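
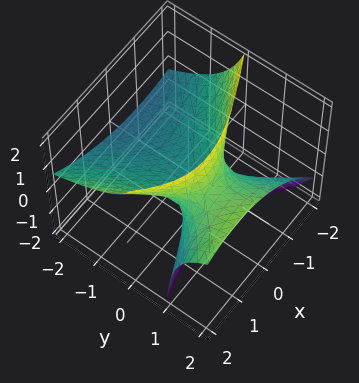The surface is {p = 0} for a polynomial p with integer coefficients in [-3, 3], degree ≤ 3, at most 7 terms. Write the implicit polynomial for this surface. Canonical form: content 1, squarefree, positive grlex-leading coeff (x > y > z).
x^2 - x*y - y^2 + 3*y*z - 2*z

deg p = 2. No degree-1 surface has this shape.
From the axis intercepts and sections: it meets the z-axis at z = 0 (among the integer gridlines); it crosses the y-axis at the gridline y = 0; one x-axis crossing is at x = 0.
Together with the visible shape, these determine p as stated.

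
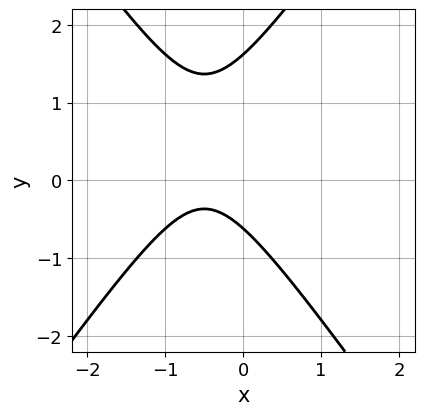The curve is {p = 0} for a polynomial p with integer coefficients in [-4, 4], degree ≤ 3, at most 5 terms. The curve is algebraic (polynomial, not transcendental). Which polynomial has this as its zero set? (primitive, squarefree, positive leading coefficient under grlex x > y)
1. Degree: no degree-1 curve has this shape, so deg p = 2.
2. Reading off the gridlines: it misses every integer gridline on the x-axis.
3. Fitting integer coefficients to these (and the overall shape) gives p.

2*x^2 - y^2 + 2*x + y + 1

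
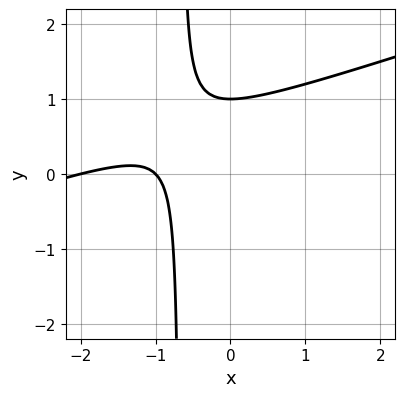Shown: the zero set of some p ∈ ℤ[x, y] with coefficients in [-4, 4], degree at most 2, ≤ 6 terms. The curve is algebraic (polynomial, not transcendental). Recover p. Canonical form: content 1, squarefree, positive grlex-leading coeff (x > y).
First, deg p = 2.
Then, from the visible intercepts: among the integer gridlines, it crosses the x-axis at x ∈ {-2, -1}; it crosses the y-axis at the gridline y = 1.
Finally, the integer polynomial consistent with all of this is the stated p.

x^2 - 3*x*y + 3*x - 2*y + 2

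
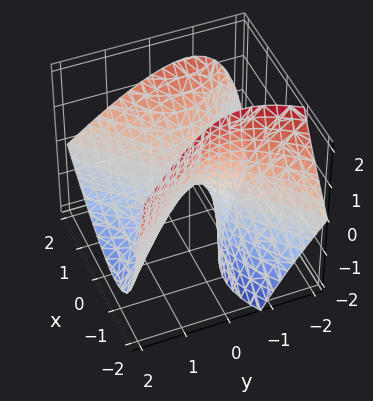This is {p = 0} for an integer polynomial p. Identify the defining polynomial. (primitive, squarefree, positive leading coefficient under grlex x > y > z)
1. Degree: the shape is more complex than any degree-1 surface, so deg p = 2.
2. From the axis intercepts and sections: it meets the z-axis at z = 0 (among the integer gridlines); it crosses the x-axis at the gridline x = 0.
3. Solving for integer coefficients yields p as stated.

x^2 - x*z - y^2 - y*z - z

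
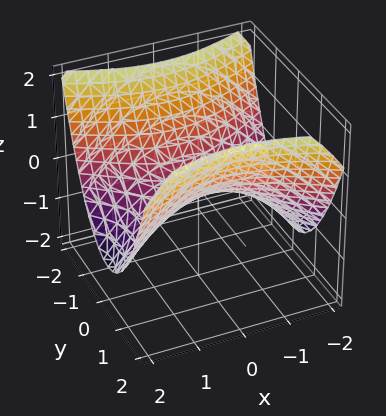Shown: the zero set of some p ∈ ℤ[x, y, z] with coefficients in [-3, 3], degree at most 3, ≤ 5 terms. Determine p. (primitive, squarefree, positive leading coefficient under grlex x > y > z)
(a) deg p = 2.
(b) Symmetries: mirror symmetry y ↦ −y ⇒ only even powers of y; it's symmetric under x → −x, forcing even powers of x.
(c) From the axis intercepts and sections: one z-axis crossing is at z = 0; it crosses the y-axis at the gridline y = 0.
(d) Putting this together gives p.

x^2 - 2*y^2 + 3*z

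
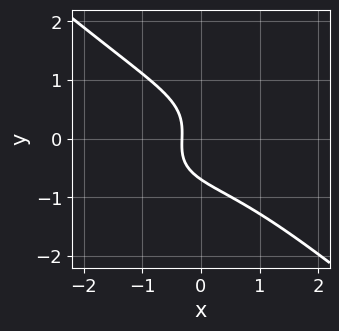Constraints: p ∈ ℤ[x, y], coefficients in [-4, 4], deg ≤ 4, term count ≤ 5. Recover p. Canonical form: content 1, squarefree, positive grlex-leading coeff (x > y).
x^3 - x^2*y + 3*y^3 + 3*x + 1

1. Degree: the shape is more complex than any degree-2 curve, so deg p = 3.
2. Putting this together gives p.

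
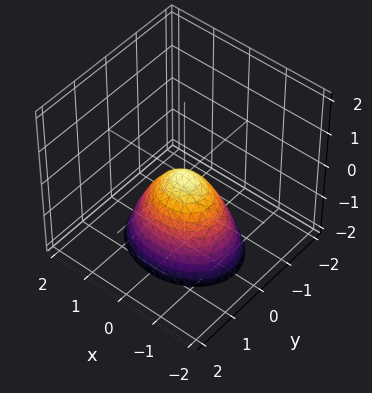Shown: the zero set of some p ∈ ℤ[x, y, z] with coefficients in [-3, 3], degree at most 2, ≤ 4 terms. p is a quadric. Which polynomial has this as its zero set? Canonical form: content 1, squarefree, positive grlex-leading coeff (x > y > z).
2*x^2 + 3*y^2 + 2*z

First, degree: a single bowl opening along one axis; a quadric, so deg p = 2.
Then, symmetries: it's symmetric under x → −x, forcing even powers of x; it's symmetric under y → −y, forcing even powers of y.
Next, reading off the gridlines: one z-axis crossing is at z = 0; one x-axis crossing is at x = 0; it crosses the y-axis at the gridline y = 0.
Finally, putting this together gives p.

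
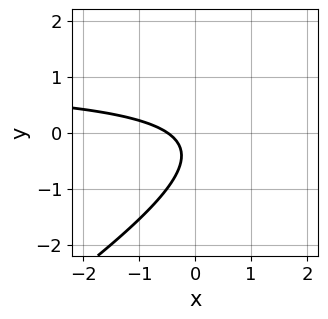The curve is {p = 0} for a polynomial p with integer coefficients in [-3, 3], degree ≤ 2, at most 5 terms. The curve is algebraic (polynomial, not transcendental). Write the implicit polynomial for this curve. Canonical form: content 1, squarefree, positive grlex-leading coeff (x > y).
First, the degree is 2 — no degree-1 curve has this shape.
Next, from the axis intercepts and sections: the curve avoids every integer y-axis point in the box.
Finally, assembling these constraints gives the stated polynomial.

2*x*y - 3*y^2 - 2*x - 2*y - 1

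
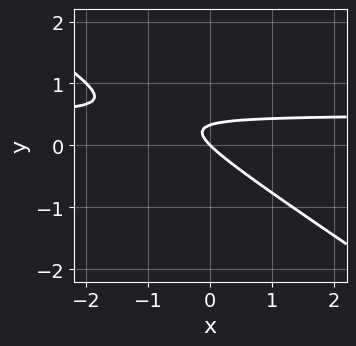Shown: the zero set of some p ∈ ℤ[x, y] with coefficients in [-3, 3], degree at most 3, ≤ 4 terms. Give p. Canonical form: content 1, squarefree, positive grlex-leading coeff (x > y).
(a) Degree: a generic line meets the curve in up to 2 points, so deg p = 2.
(b) From the visible intercepts: it crosses the y-axis at the gridline y = 0; it crosses the x-axis at the gridline x = 0.
(c) The integer polynomial consistent with all of this is the stated p.

2*x*y + 3*y^2 - x - y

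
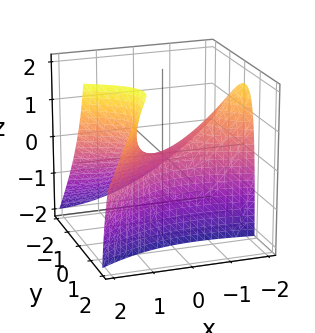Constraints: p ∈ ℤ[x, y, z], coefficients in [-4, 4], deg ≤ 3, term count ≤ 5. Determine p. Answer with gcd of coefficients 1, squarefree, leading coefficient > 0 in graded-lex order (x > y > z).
First, deg p = 2. A generic line meets the surface in up to 2 points.
Next, against the integer gridlines: one y-axis crossing is at y = 0; it meets the x-axis at x = 0 (among the integer gridlines); it meets the z-axis at z = 0 (among the integer gridlines).
Finally, fitting integer coefficients to these (and the overall shape) gives p.

x^2 + 2*x*y - 3*y^2 + 3*y*z - 3*z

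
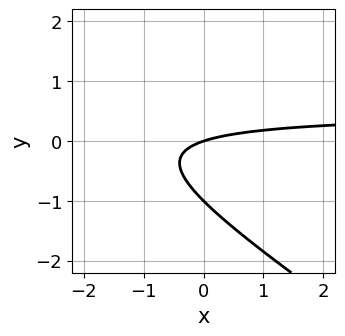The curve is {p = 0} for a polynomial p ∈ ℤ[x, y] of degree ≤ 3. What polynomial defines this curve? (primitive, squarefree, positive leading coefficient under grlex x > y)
(a) The degree is 2 — a generic line meets the curve in up to 2 points.
(b) Reading off the gridlines: among the integer gridlines, it crosses the y-axis at y ∈ {-1, 0}; it crosses the x-axis at the gridline x = 0.
(c) Together with the visible shape, these determine p as stated.

2*x*y + 3*y^2 - x + 3*y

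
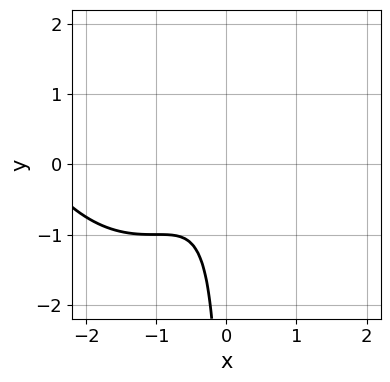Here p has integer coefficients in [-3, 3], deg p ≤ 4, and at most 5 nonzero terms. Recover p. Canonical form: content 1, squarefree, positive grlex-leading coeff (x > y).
x^3 + 3*x^2 - 2*x*y + x + 1

The degree is 3 — no degree-2 curve has this shape.
Checking where it meets the axes: the curve avoids every integer x-axis point in the box; no y-intercept at any integer in the box.
Fitting integer coefficients to these (and the overall shape) gives p.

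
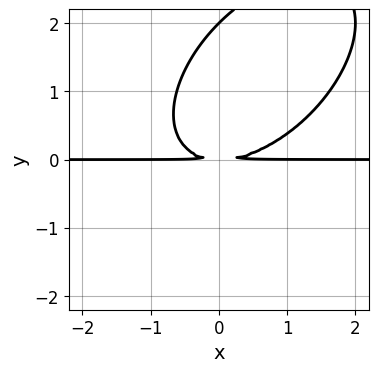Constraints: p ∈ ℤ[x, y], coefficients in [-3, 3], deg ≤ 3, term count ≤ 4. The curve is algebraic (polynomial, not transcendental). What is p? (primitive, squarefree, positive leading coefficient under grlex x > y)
deg p = 3. A generic line meets the curve in up to 3 points.
Against the integer gridlines: every point of the x-axis in the box is on the curve; it crosses the y-axis at the gridline y = 2.
Together with the visible shape, these determine p as stated.

x^2*y - x*y^2 + y^3 - 2*y^2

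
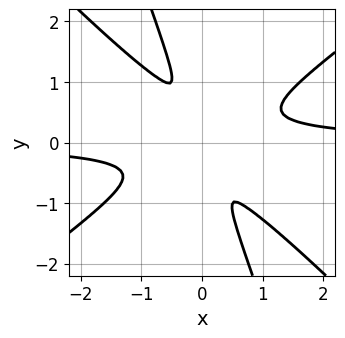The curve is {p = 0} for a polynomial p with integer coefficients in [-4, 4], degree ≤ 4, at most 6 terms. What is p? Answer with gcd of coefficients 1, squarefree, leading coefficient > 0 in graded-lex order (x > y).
(a) The degree is 4 — the shape is more complex than any degree-3 curve.
(b) Solving for integer coefficients yields p as stated.

2*x^3*y - 3*x*y^3 - y^4 - x^2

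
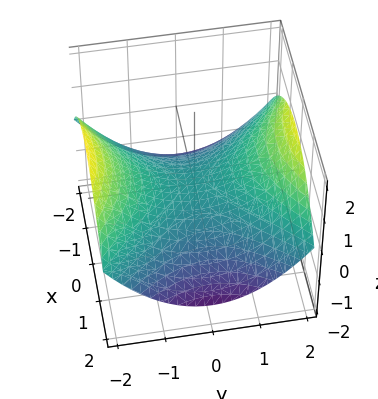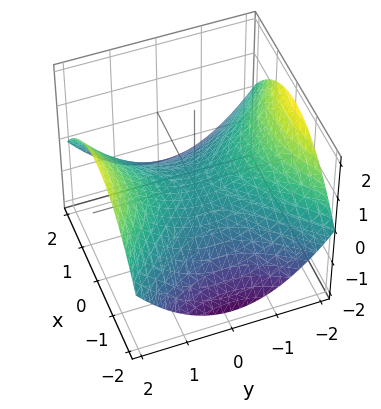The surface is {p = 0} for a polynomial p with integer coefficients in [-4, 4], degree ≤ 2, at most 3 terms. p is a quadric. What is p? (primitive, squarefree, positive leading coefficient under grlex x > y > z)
x^2 - y^2 + 3*z

First, the degree is 2 — a saddle surface; a quadric.
Then, symmetries: the x ↦ −x reflection is a symmetry, so x appears only in even powers; it's symmetric under y → −y, forcing even powers of y.
Then, from the axis intercepts and sections: it crosses the x-axis at the gridline x = 0; one z-axis crossing is at z = 0.
Finally, fitting integer coefficients to these (and the overall shape) gives p.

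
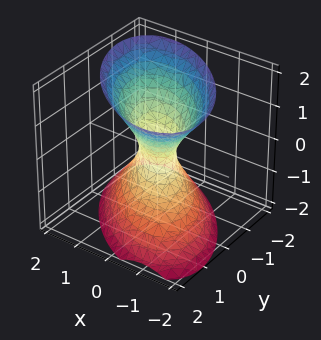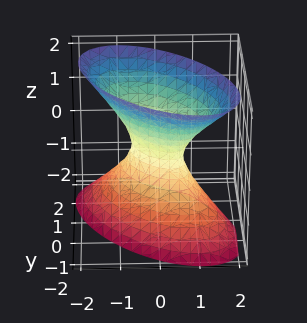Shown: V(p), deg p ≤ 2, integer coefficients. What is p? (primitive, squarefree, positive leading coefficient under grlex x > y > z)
1. deg p = 2. No degree-1 surface has this shape.
2. From the visible intercepts: the surface avoids every integer z-axis point in the box.
3. Matching integer coefficients to the picture gives p.

3*x^2 + 3*x*y + 3*y^2 - 2*z^2 - 1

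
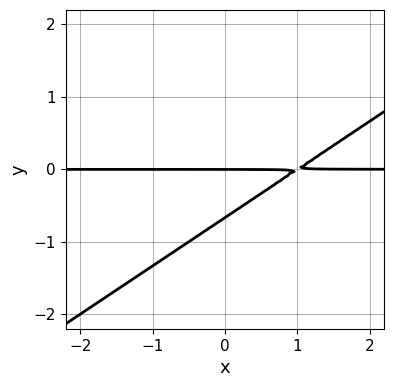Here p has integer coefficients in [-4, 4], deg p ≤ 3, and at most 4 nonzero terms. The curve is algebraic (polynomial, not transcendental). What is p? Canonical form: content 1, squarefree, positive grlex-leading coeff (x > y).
1. The degree is 2 — no degree-1 curve has this shape.
2. Checking where it meets the axes: one y-axis crossing is at y = 0; every point of the x-axis in the box is on the curve.
3. Solving for integer coefficients yields p as stated.

2*x*y - 3*y^2 - 2*y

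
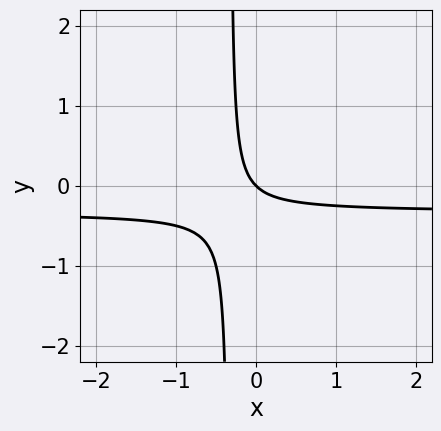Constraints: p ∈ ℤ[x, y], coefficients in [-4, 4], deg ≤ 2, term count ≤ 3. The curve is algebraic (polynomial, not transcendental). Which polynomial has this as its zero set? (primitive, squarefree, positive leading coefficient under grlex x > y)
3*x*y + x + y

First, degree: no degree-1 curve has this shape, so deg p = 2.
Next, from the axis intercepts and sections: one y-axis crossing is at y = 0; it crosses the x-axis at the gridline x = 0.
Finally, putting this together gives p.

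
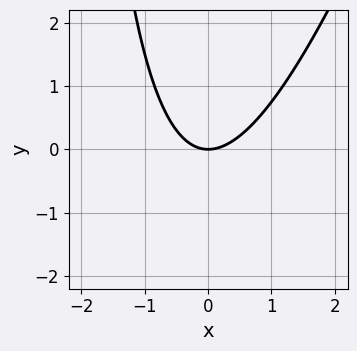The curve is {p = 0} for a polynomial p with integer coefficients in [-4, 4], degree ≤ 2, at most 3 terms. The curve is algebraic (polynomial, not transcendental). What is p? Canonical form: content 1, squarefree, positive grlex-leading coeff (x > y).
3*x^2 - x*y - 3*y

1. deg p = 2. A generic line meets the curve in up to 2 points.
2. From the axis intercepts and sections: it crosses the y-axis at the gridline y = 0; it meets the x-axis at x = 0 (among the integer gridlines).
3. Matching integer coefficients to the picture gives p.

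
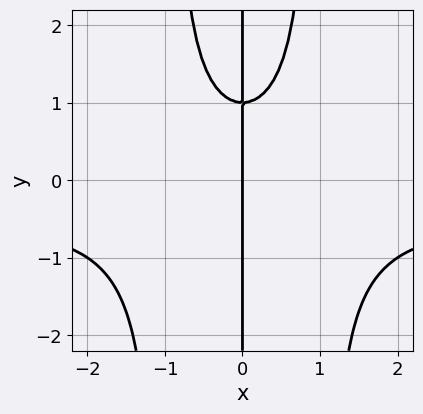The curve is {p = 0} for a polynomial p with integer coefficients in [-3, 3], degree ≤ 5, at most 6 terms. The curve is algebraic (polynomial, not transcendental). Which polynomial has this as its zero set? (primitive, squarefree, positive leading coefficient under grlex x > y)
First, deg p = 4. No degree-3 curve has this shape.
Then, from the axis intercepts and sections: the visible y-axis segment lies entirely on the curve; it crosses the x-axis at the gridline x = 0.
Finally, these observations pin down the coefficients.

2*x^3*y + x^3 - 2*x*y + 2*x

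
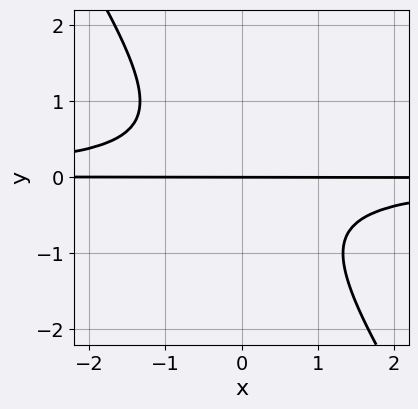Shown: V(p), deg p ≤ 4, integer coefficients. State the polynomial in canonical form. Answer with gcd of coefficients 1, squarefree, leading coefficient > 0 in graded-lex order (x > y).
3*x*y^2 + 2*y^3 + 2*y

1. The degree is 3 — a generic line meets the curve in up to 3 points.
2. Checking where it meets the axes: the visible x-axis segment lies entirely on the curve; one y-axis crossing is at y = 0.
3. Assembling these constraints gives the stated polynomial.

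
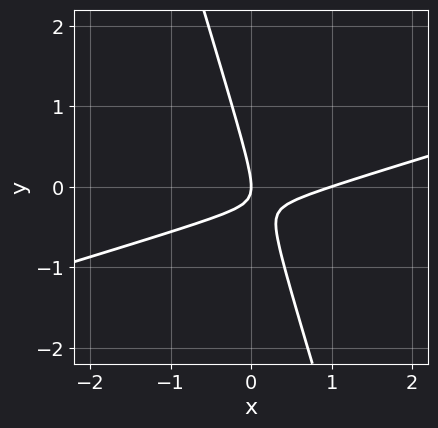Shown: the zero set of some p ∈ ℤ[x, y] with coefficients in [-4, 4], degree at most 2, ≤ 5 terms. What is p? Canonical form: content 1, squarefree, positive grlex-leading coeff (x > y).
x^2 - 3*x*y - y^2 - x

First, the degree is 2 — no degree-1 curve has this shape.
Next, observable constraints: one y-axis crossing is at y = 0; among the integer gridlines, it crosses the x-axis at x ∈ {0, 1}.
Finally, assembling these constraints gives the stated polynomial.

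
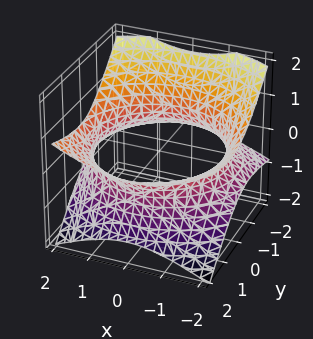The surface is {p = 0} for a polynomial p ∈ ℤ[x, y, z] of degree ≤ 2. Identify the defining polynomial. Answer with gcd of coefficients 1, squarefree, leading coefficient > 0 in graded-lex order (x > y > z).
(a) deg p = 2. The shape is more complex than any degree-1 surface.
(b) Reading off the gridlines: it misses every integer gridline on the z-axis.
(c) Solving for integer coefficients yields p as stated.

x^2 + y^2 - 2*y*z - 3*z^2 - 3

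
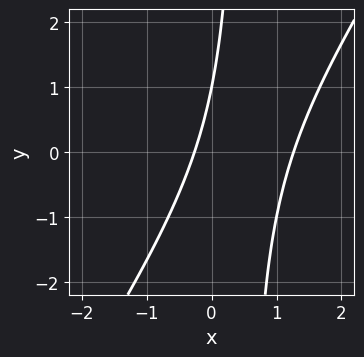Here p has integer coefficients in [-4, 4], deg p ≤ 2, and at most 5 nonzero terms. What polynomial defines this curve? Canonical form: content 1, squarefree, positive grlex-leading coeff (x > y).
The degree is 2 — no degree-1 curve has this shape.
Checking where it meets the axes: it crosses the y-axis at the gridline y = 1.
Fitting integer coefficients to these (and the overall shape) gives p.

3*x^2 - 2*x*y - 3*x + y - 1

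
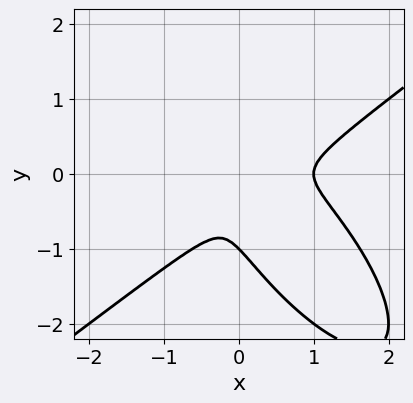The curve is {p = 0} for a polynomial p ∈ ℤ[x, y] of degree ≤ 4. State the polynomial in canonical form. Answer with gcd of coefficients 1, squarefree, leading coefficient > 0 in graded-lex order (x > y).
1. Degree: a generic line meets the curve in up to 3 points, so deg p = 3.
2. Observable constraints: one x-axis crossing is at x = 1; it crosses the y-axis at the gridline y = -1.
3. Together with the visible shape, these determine p as stated.

x^3 - x*y^2 - y^3 - x^2 - y^2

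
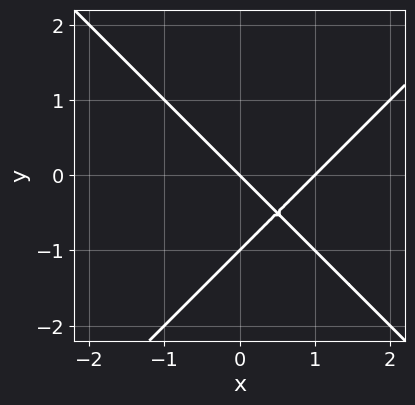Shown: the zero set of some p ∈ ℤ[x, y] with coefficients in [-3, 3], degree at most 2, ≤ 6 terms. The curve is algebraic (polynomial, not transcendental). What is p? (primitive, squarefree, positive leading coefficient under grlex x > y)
x^2 - y^2 - x - y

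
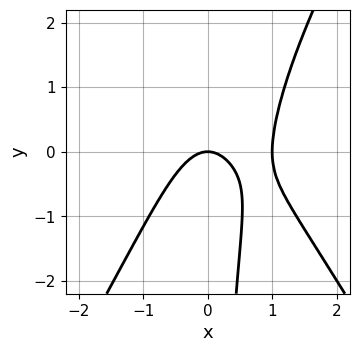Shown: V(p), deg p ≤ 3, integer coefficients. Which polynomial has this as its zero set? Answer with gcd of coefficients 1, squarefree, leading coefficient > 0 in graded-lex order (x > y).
(a) deg p = 3.
(b) Reading off the gridlines: the x-axis gridline crossings are at x ∈ {0, 1}; one y-axis crossing is at y = 0.
(c) Matching integer coefficients to the picture gives p.

3*x^3 - x*y^2 - 3*x^2 + 2*x*y - 2*y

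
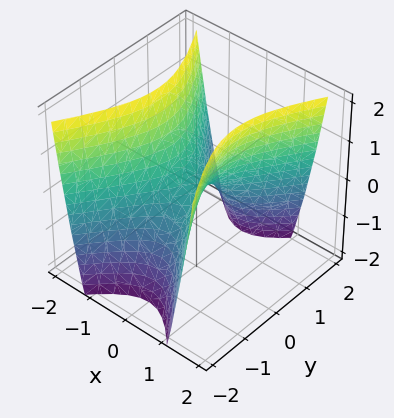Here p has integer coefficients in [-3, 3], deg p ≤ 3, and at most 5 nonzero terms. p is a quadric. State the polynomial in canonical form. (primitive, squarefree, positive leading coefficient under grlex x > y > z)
2*x^2 - y^2 - z

First, degree: a saddle surface; a quadric, so deg p = 2.
Then, symmetries: it's symmetric under y → −y, forcing even powers of y; it's symmetric under x → −x, forcing even powers of x.
Next, observable constraints: it meets the y-axis at y = 0 (among the integer gridlines); it meets the z-axis at z = 0 (among the integer gridlines).
Finally, the integer polynomial consistent with all of this is the stated p.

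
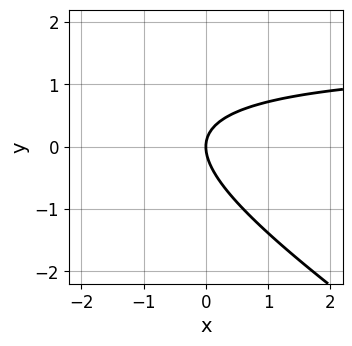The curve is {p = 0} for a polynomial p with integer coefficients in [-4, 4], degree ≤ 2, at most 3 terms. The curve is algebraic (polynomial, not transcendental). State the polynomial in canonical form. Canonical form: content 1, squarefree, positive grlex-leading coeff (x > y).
Degree: the shape is more complex than any degree-1 curve, so deg p = 2.
Against the integer gridlines: one x-axis crossing is at x = 0; one y-axis crossing is at y = 0.
Putting this together gives p.

2*x*y + 3*y^2 - 3*x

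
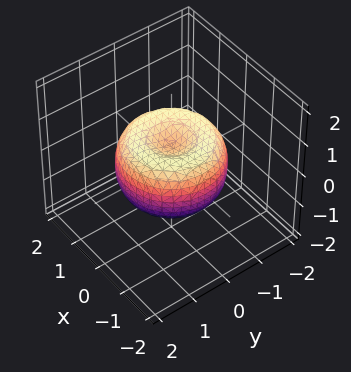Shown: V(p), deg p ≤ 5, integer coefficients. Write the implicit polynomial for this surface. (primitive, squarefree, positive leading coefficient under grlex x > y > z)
The degree is 4 — no degree-3 surface has this shape.
Symmetry: the z-axis is an axis of rotation, so x and y enter only as x² + y².
From the axis intercepts and sections: a circular section at z = 0 has radius between 1 and 2.
Solving for integer coefficients yields p as stated.

2*x^4 + 4*x^2*y^2 + 2*y^4 - 3*x^2 - 3*y^2 + 3*z^2 - 1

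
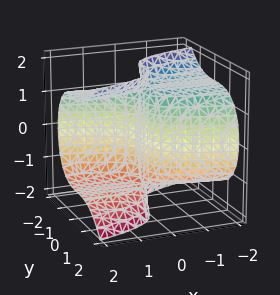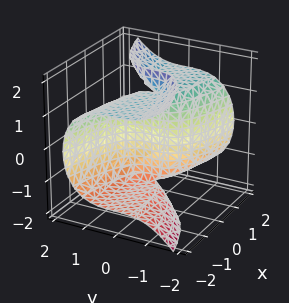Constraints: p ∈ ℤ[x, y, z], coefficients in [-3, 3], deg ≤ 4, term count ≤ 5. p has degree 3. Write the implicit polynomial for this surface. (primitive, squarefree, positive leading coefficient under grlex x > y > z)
x*z^2 - y^3 - 2*x

1. deg p = 3. No degree-2 surface has this shape.
2. From the axis intercepts and sections: one x-axis crossing is at x = 0; every point of the z-axis in the box is on the surface.
3. These observations pin down the coefficients.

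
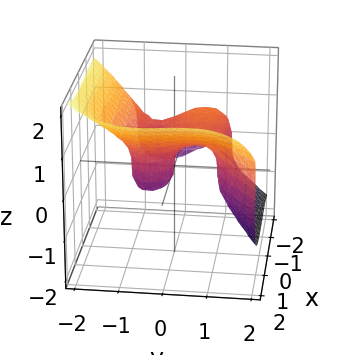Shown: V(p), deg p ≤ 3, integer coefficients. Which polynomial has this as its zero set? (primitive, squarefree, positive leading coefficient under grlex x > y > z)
x^3 - 2*y^3 - 3*z^3 + 2*x^2 + 2*y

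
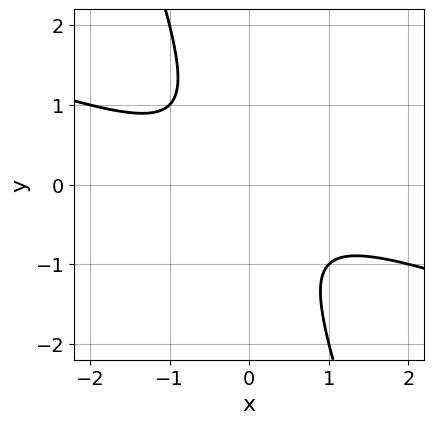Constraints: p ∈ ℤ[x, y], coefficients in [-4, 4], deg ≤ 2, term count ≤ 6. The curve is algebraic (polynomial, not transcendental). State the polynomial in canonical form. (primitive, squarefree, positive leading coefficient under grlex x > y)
x^2 + 3*x*y + y^2 + 1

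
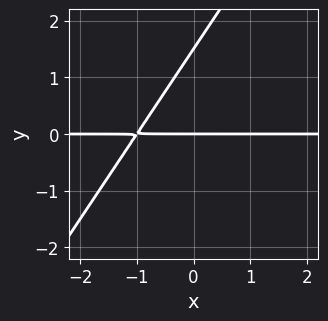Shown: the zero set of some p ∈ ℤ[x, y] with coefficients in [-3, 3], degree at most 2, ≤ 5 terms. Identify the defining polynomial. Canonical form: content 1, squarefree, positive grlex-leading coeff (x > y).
3*x*y - 2*y^2 + 3*y

First, the degree is 2 — a generic line meets the curve in up to 2 points.
Then, observable constraints: one y-axis crossing is at y = 0; every point of the x-axis in the box is on the curve.
Finally, matching integer coefficients to the picture gives p.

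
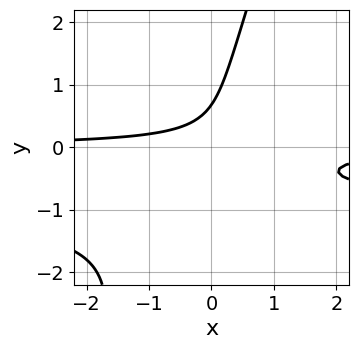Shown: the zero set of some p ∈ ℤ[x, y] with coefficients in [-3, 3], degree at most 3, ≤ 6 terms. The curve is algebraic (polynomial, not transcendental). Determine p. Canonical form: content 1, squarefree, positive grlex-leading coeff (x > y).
3*x*y^2 - y^3 + 3*x*y - y + 1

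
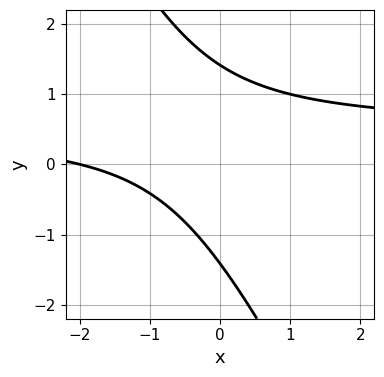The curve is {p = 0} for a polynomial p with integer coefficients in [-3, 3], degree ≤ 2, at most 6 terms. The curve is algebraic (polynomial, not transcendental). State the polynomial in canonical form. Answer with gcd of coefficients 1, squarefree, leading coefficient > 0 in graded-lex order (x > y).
2*x*y + y^2 - x - 2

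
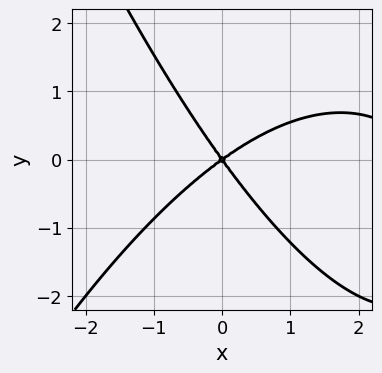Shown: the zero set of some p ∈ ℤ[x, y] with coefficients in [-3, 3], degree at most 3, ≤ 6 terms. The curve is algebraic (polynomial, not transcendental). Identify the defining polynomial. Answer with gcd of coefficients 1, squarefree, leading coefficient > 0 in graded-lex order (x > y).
Degree: the shape is more complex than any degree-2 curve, so deg p = 3.
From the visible intercepts: one x-axis crossing is at x = 0; one y-axis crossing is at y = 0.
Matching integer coefficients to the picture gives p.

x^3 - 3*x^2 + 2*x*y + 3*y^2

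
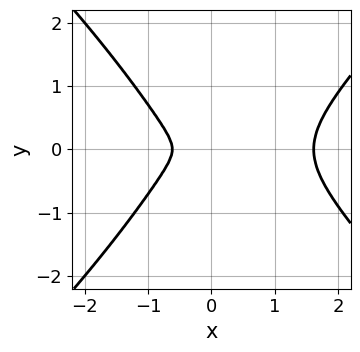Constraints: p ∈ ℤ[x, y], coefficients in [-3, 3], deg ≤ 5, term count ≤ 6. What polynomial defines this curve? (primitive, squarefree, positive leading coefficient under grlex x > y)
x^4 - x^2*y^2 - x^3 - x^2 - y^2

First, degree: a generic line meets the curve in up to 4 points, so deg p = 4.
Next, symmetries: mirror symmetry y ↦ −y ⇒ only even powers of y.
Finally, the integer polynomial consistent with all of this is the stated p.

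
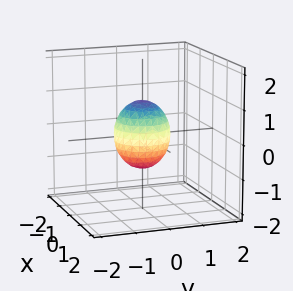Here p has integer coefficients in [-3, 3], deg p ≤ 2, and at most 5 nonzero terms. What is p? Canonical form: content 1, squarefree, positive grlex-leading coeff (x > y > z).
First, degree: bounded and convex; a quadric, so deg p = 2.
Then, symmetries: the z ↦ −z reflection is a symmetry, so z appears only in even powers; the surface is invariant under rotation about z: p = q(x² + y², z).
Next, from the axis intercepts and sections: the z-axis gridline crossings are at z ∈ {-1, 1}; a circular section at z = 0 has radius between 0 and 1.
Finally, together with the visible shape, these determine p as stated.

3*x^2 + 3*y^2 + 2*z^2 - 2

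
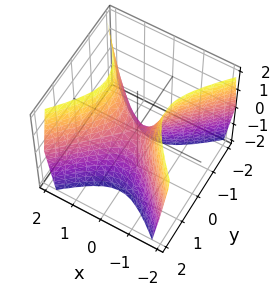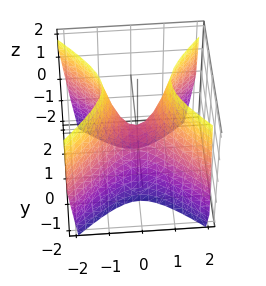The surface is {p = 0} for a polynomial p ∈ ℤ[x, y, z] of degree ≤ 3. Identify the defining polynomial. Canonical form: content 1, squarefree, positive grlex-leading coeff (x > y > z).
First, the degree is 2 — a saddle surface; a quadric.
Then, symmetries: it's symmetric under x → −x, forcing even powers of x; it's symmetric under y → −y, forcing even powers of y.
Then, reading off the gridlines: it meets the y-axis at y = 0 (among the integer gridlines); it crosses the z-axis at the gridline z = 0; one x-axis crossing is at x = 0.
Finally, together with the visible shape, these determine p as stated.

2*x^2 - 2*y^2 - z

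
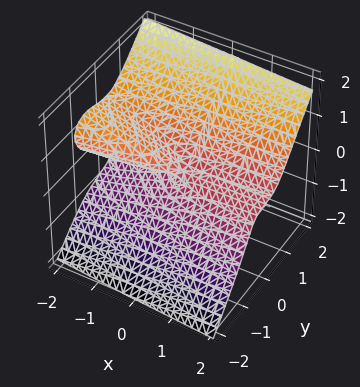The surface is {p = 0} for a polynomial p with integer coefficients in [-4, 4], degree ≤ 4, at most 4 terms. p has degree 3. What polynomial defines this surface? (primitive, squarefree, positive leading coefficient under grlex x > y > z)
2*y^3 - 2*z^3 - x*z - y*z

1. Degree: the shape is more complex than any degree-2 surface, so deg p = 3.
2. From the visible intercepts: every point of the x-axis in the box is on the surface; it crosses the y-axis at the gridline y = 0.
3. Matching integer coefficients to the picture gives p.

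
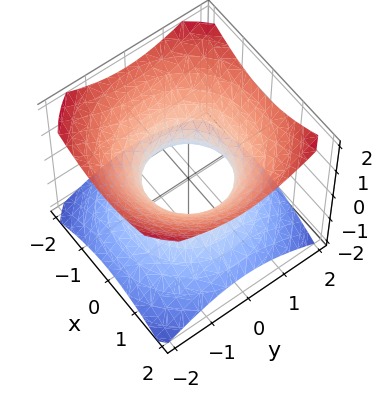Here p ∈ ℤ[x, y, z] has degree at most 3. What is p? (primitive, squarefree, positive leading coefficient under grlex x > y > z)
2*x^2 + 2*y^2 - 3*z^2 - 2

(a) deg p = 2.
(b) Symmetries: mirror symmetry z ↦ −z ⇒ only even powers of z; the surface is invariant under rotation about z: p = q(x² + y², z).
(c) Checking where it meets the axes: among the integer gridlines, it crosses the y-axis at y ∈ {-1, 1}; no z-intercept at any integer in the box; a circular section at z = -1 has radius between 1 and 2; among the integer gridlines, it crosses the x-axis at x ∈ {-1, 1}.
(d) Matching integer coefficients to the picture gives p.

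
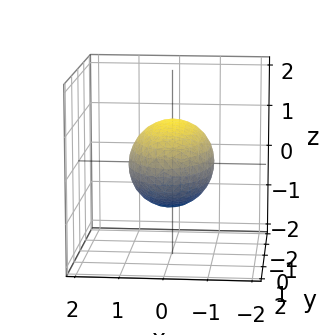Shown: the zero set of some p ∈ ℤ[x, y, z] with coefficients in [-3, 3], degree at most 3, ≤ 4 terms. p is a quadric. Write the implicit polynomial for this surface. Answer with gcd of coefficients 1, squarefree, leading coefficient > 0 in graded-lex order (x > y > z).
3*x^2 + y^2 + 3*z^2 - 3

Degree: a closed, bounded, convex surface; a quadric, so deg p = 2.
Symmetries: mirror symmetry y ↦ −y ⇒ only even powers of y; mirror symmetry x ↦ −x ⇒ only even powers of x; it's symmetric under z → −z, forcing even powers of z.
Checking where it meets the axes: the z-axis gridline crossings are at z ∈ {-1, 1}; the x-axis gridline crossings are at x ∈ {-1, 1}.
Together with the visible shape, these determine p as stated.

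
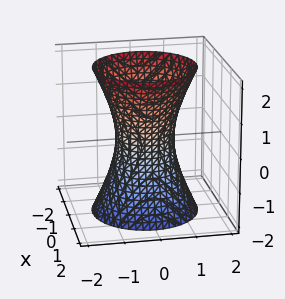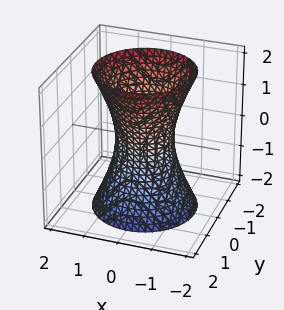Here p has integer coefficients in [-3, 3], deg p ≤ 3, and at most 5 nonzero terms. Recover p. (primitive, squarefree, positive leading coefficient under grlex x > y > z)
3*x^2 + 3*y^2 - z^2 - 2

(a) Degree: one connected sheet with a waist; a quadric, so deg p = 2.
(b) Symmetries: rotational symmetry about the z-axis ⇒ p depends on x, y only through x² + y²; it's symmetric under z → −z, forcing even powers of z.
(c) Against the integer gridlines: no z-intercept at any integer in the box; a circular section at z = 0 has radius between 0 and 1.
(d) The integer polynomial consistent with all of this is the stated p.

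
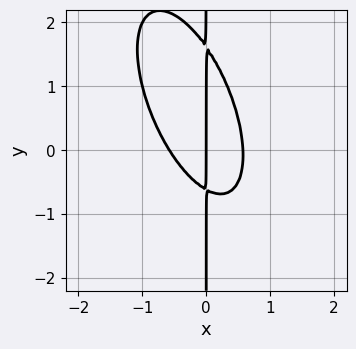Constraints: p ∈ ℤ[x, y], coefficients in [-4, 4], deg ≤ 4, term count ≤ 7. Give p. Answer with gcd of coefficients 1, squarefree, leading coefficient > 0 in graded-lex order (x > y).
(a) deg p = 3. A generic line meets the curve in up to 3 points.
(b) Checking where it meets the axes: the visible y-axis segment lies entirely on the curve; it crosses the x-axis at the gridline x = 0.
(c) Fitting integer coefficients to these (and the overall shape) gives p.

3*x^3 + 2*x^2*y + x*y^2 - x*y - x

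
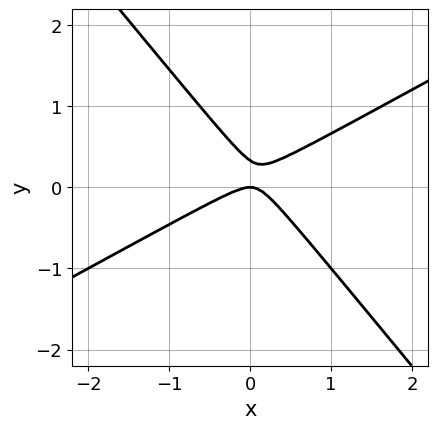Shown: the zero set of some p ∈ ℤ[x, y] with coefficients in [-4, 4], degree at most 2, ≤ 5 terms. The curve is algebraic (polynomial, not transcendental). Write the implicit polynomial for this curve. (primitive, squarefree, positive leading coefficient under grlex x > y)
2*x^2 - 2*x*y - 3*y^2 + y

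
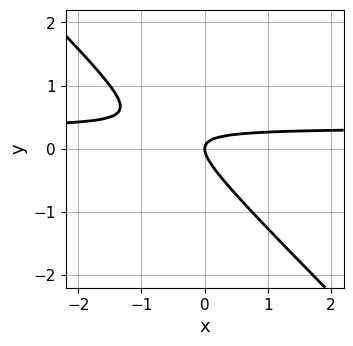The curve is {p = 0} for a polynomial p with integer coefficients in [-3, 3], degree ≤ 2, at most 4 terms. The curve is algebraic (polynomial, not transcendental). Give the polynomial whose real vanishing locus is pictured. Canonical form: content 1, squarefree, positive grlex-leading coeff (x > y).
3*x*y + 3*y^2 - x

(a) The degree is 2 — a generic line meets the curve in up to 2 points.
(b) From the visible intercepts: it meets the y-axis at y = 0 (among the integer gridlines); one x-axis crossing is at x = 0.
(c) The integer polynomial consistent with all of this is the stated p.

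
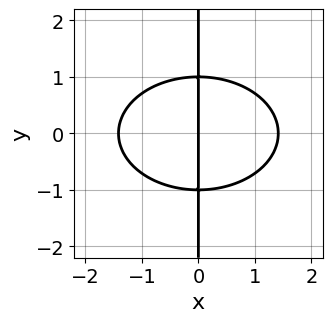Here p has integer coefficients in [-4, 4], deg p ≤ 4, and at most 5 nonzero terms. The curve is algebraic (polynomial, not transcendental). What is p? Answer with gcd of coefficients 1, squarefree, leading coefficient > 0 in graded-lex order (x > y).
1. The degree is 3 — a generic line meets the curve in up to 3 points.
2. Symmetries: the y ↦ −y reflection is a symmetry, so y appears only in even powers.
3. Against the integer gridlines: every point of the y-axis in the box is on the curve; one x-axis crossing is at x = 0.
4. Together with the visible shape, these determine p as stated.

x^3 + 2*x*y^2 - 2*x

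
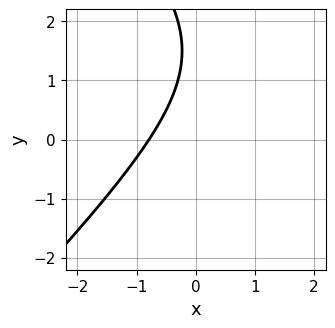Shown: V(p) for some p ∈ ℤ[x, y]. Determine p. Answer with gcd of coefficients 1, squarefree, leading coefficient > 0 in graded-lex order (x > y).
x^2 - y^2 - 3*x + 3*y - 3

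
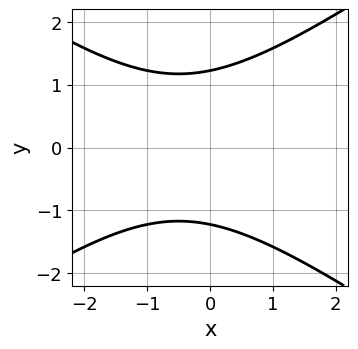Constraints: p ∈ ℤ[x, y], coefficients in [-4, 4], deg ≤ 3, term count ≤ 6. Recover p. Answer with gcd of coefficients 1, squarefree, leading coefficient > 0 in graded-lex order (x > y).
deg p = 2. No degree-1 curve has this shape.
Symmetries: mirror symmetry y ↦ −y ⇒ only even powers of y.
Against the integer gridlines: it misses every integer gridline on the x-axis.
The integer polynomial consistent with all of this is the stated p.

x^2 - 2*y^2 + x + 3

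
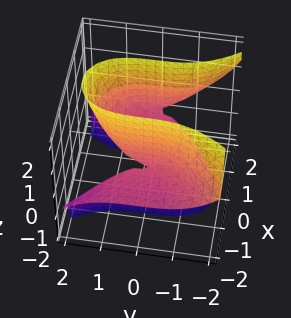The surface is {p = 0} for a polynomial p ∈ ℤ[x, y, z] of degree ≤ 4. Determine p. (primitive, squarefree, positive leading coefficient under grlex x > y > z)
1. Degree: the shape is more complex than any degree-2 surface, so deg p = 3.
2. From the axis intercepts and sections: one y-axis crossing is at y = 0; one z-axis crossing is at z = 0.
3. Together with the visible shape, these determine p as stated. Check: (2, 0, 0) on the x-axis lies on the surface, and p(2, 0, 0) = 0. ✓

3*x^2*z + y^3 - x*z - 3*z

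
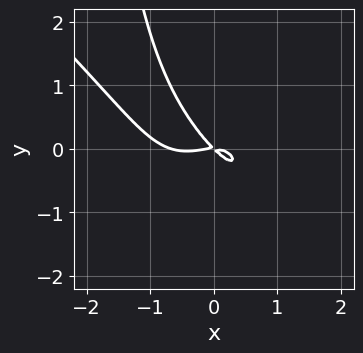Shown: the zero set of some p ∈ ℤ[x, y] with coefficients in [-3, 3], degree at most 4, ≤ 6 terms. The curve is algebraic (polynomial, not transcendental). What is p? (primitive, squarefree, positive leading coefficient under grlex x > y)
(a) deg p = 4.
(b) From the axis intercepts and sections: it crosses the y-axis at the gridline y = 0; one x-axis crossing is at x = 0.
(c) The integer polynomial consistent with all of this is the stated p.

3*x^4 + 3*x^3*y + 2*x^3 + 3*x*y + 3*y^2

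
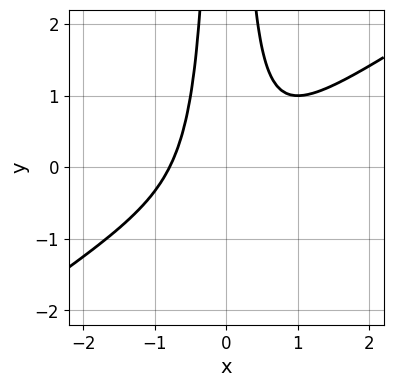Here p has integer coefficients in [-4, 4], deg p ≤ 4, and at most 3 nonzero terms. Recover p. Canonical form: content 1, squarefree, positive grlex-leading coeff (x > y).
2*x^3 - 3*x^2*y + 1

Degree: the shape is more complex than any degree-2 curve, so deg p = 3.
From the axis intercepts and sections: no y-intercept at any integer in the box.
Matching integer coefficients to the picture gives p.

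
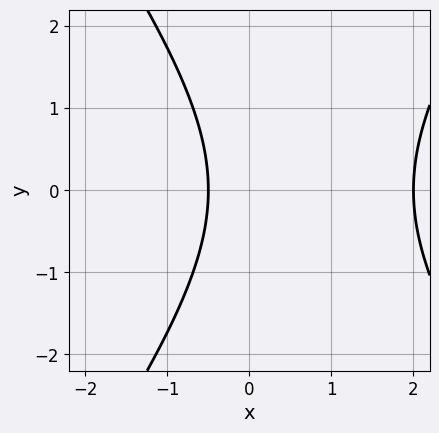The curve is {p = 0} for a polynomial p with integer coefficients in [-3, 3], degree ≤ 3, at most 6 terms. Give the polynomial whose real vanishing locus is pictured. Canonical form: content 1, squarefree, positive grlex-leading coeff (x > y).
The degree is 2 — a generic line meets the curve in up to 2 points.
Symmetries: the y ↦ −y reflection is a symmetry, so y appears only in even powers.
From the visible intercepts: one x-axis crossing is at x = 2; no y-intercept at any integer in the box.
These observations pin down the coefficients.

2*x^2 - y^2 - 3*x - 2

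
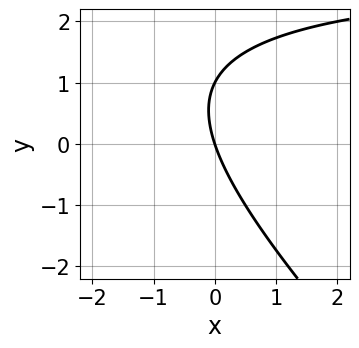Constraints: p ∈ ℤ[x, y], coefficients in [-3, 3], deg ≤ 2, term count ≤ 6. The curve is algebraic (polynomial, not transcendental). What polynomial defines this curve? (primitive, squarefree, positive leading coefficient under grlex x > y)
x*y + y^2 - 3*x - y

(a) deg p = 2. The shape is more complex than any degree-1 curve.
(b) From the visible intercepts: it crosses the x-axis at the gridline x = 0; the y-axis gridline crossings are at y ∈ {0, 1}.
(c) These observations pin down the coefficients.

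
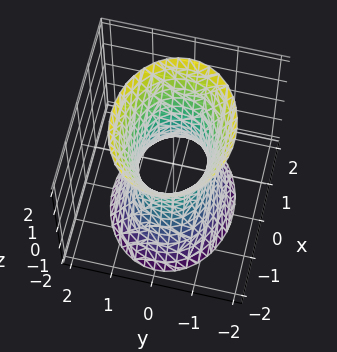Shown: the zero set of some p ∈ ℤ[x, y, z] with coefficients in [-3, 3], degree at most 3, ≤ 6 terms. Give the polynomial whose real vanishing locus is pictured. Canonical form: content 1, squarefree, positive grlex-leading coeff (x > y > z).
The degree is 2 — one connected sheet with a waist; a quadric.
Symmetries: the z ↦ −z reflection is a symmetry, so z appears only in even powers; the y ↦ −y reflection is a symmetry, so y appears only in even powers; it's symmetric under x → −x, forcing even powers of x.
From the visible intercepts: it misses every integer gridline on the z-axis; the x-axis gridline crossings are at x ∈ {-1, 1}.
Fitting integer coefficients to these (and the overall shape) gives p.

2*x^2 + 3*y^2 - z^2 - 2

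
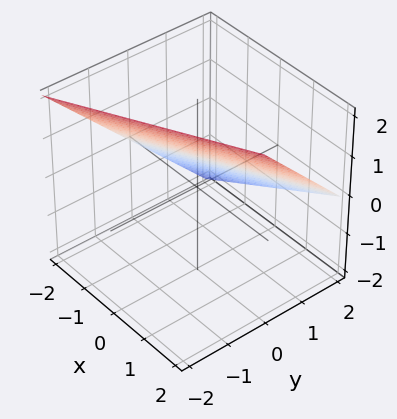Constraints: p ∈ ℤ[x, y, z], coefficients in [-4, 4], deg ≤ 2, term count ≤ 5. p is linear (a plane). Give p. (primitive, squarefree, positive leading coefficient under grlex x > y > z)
Degree: every cross-section is a straight line — this is a plane, so deg p = 1.
From the visible intercepts: it meets the z-axis at z = 1 (among the integer gridlines); one x-axis crossing is at x = -2; it meets the y-axis at y = 1 (among the integer gridlines).
Fitting integer coefficients to these (and the overall shape) gives p.

x - 2*y - 2*z + 2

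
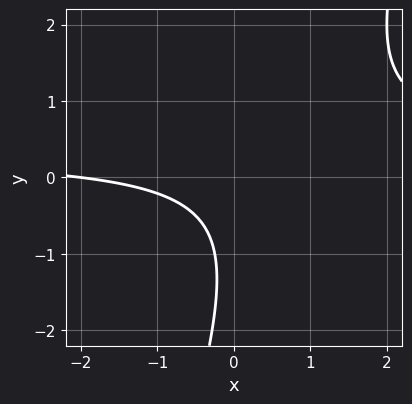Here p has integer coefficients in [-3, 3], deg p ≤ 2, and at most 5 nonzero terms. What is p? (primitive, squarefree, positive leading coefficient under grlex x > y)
The degree is 2 — the shape is more complex than any degree-1 curve.
Reading off the gridlines: it misses every integer gridline on the y-axis; it meets the x-axis at x = -2 (among the integer gridlines).
The integer polynomial consistent with all of this is the stated p.

3*x*y - y^2 - x - 2*y - 2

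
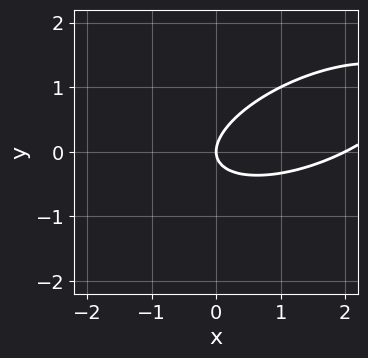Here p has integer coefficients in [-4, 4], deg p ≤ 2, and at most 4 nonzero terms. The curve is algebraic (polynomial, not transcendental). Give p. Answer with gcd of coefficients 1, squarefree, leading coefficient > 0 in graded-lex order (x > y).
x^2 - 2*x*y + 3*y^2 - 2*x

First, the degree is 2 — no degree-1 curve has this shape.
Then, against the integer gridlines: it crosses the y-axis at the gridline y = 0; the x-axis gridline crossings are at x ∈ {0, 2}.
Finally, matching integer coefficients to the picture gives p.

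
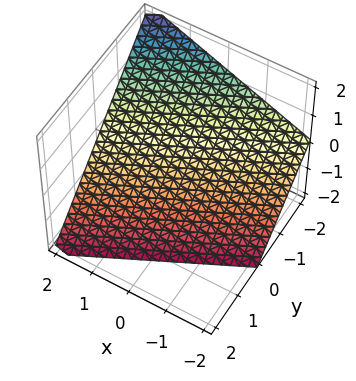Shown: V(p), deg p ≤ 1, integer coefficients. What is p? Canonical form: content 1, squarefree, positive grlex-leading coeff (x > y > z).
x - 2*y - 2*z - 2

1. deg p = 1. Every cross-section is a straight line — this is a plane.
2. From the visible intercepts: it crosses the z-axis at the gridline z = -1; one y-axis crossing is at y = -1; one x-axis crossing is at x = 2.
3. These observations pin down the coefficients.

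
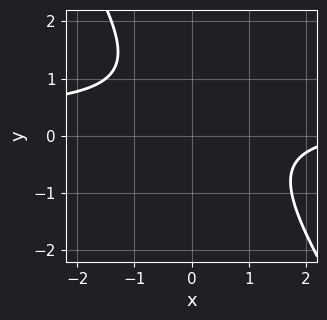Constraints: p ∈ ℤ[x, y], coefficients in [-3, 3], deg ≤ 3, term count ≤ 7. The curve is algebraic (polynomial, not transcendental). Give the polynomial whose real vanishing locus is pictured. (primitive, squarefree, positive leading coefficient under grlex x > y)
First, deg p = 2. No degree-1 curve has this shape.
Then, checking where it meets the axes: it misses every integer gridline on the x-axis; no y-intercept at any integer in the box.
Finally, putting this together gives p.

3*x*y + 2*y^2 - x - 2*y + 3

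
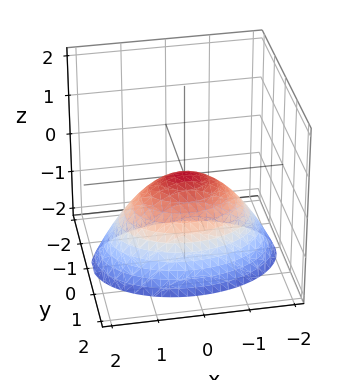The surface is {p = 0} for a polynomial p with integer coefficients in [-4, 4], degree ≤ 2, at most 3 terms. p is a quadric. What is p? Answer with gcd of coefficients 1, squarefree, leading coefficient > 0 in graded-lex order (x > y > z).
x^2 + 2*y^2 + 2*z

First, degree: a single bowl opening along one axis; a quadric, so deg p = 2.
Then, symmetries: it's symmetric under x → −x, forcing even powers of x; the y ↦ −y reflection is a symmetry, so y appears only in even powers.
Then, against the integer gridlines: it meets the x-axis at x = 0 (among the integer gridlines); one z-axis crossing is at z = 0; it meets the y-axis at y = 0 (among the integer gridlines).
Finally, together with the visible shape, these determine p as stated.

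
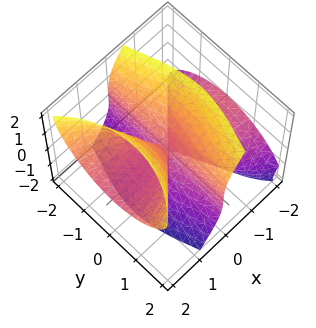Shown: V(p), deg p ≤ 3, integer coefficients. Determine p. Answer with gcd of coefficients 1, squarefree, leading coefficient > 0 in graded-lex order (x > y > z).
First, there are 2 components. They look like related sheets of one shape, so recover p as a whole.
Next, deg p = 3. No degree-2 surface has this shape.
Then, observable constraints: every point of the y-axis in the box is on the surface; the visible x-axis segment lies entirely on the surface.
Finally, matching integer coefficients to the picture gives p.

3*x^2*z - 2*x*y^2 - z^3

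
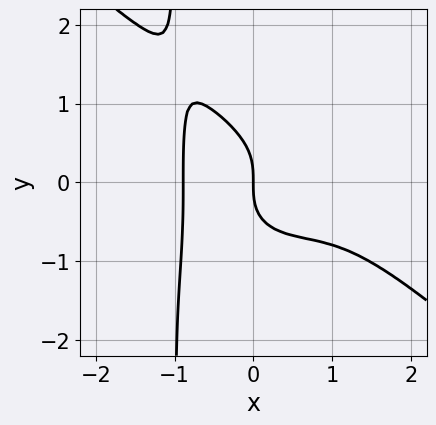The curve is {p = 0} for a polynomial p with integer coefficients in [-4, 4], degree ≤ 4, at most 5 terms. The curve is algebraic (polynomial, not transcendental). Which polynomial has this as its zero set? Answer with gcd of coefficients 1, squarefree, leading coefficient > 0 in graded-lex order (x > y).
1. deg p = 4.
2. From the axis intercepts and sections: one y-axis crossing is at y = 0; one x-axis crossing is at x = 0.
3. Fitting integer coefficients to these (and the overall shape) gives p.

2*x^4 + 3*x*y^3 - 2*x^3 + 3*y^3 + 3*x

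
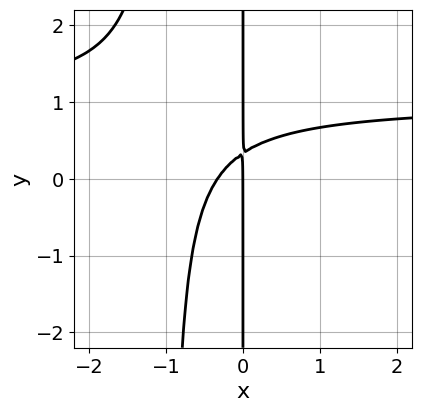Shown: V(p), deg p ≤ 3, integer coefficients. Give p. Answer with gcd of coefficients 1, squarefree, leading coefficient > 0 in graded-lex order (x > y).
3*x^2*y - 3*x^2 + 3*x*y - x

First, deg p = 3. A generic line meets the curve in up to 3 points.
Then, against the integer gridlines: one x-axis crossing is at x = 0; every point of the y-axis in the box is on the curve.
Finally, the integer polynomial consistent with all of this is the stated p.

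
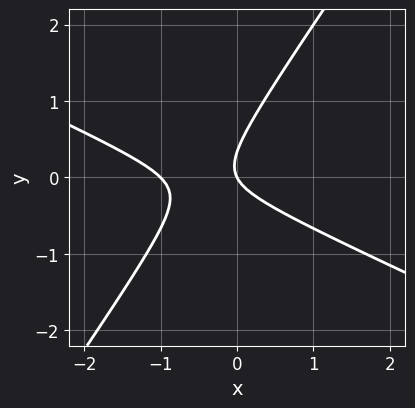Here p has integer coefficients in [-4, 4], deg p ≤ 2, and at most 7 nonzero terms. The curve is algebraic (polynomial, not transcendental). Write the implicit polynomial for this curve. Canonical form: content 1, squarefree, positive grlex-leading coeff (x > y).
1. deg p = 2.
2. Checking where it meets the axes: among the integer gridlines, it crosses the x-axis at x ∈ {-1, 0}; it crosses the y-axis at the gridline y = 0.
3. Solving for integer coefficients yields p as stated.

2*x^2 + 3*x*y - 3*y^2 + 2*x + y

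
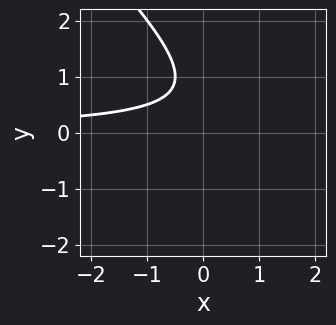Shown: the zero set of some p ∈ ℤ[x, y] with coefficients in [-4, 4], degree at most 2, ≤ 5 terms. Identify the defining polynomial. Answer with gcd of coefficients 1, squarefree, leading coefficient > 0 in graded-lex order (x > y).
2*x*y + 2*y^2 - 3*y + 2

(a) Degree: the shape is more complex than any degree-1 curve, so deg p = 2.
(b) Against the integer gridlines: it misses every integer gridline on the x-axis; it misses every integer gridline on the y-axis.
(c) The integer polynomial consistent with all of this is the stated p.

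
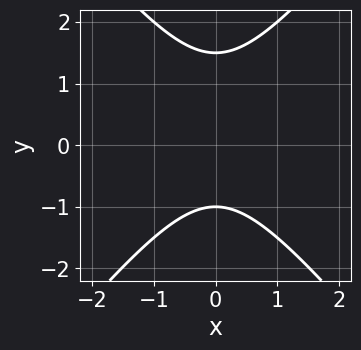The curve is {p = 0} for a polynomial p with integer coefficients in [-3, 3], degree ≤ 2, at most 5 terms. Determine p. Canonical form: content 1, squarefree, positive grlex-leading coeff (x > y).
(a) deg p = 2.
(b) Symmetries: the x ↦ −x reflection is a symmetry, so x appears only in even powers.
(c) From the axis intercepts and sections: no x-intercept at any integer in the box; it crosses the y-axis at the gridline y = -1.
(d) Matching integer coefficients to the picture gives p.

3*x^2 - 2*y^2 + y + 3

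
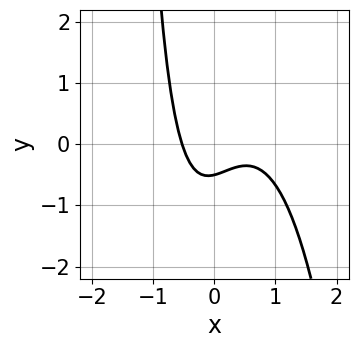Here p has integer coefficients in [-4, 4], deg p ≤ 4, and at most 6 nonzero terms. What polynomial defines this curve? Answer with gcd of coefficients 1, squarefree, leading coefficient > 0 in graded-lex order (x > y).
3*x^3 - 2*x^2 + x*y + 2*y + 1

(a) The degree is 3 — no degree-2 curve has this shape.
(b) Matching integer coefficients to the picture gives p.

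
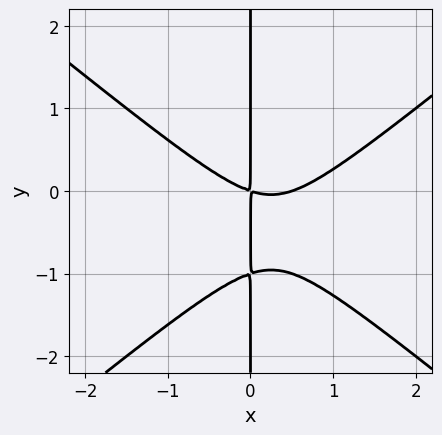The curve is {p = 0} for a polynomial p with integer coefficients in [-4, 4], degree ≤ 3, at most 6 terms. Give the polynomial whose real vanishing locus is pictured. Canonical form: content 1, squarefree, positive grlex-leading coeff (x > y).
Degree: a generic line meets the curve in up to 3 points, so deg p = 3.
Checking where it meets the axes: the visible y-axis segment lies entirely on the curve.
Together with the visible shape, these determine p as stated.

2*x^3 - 3*x*y^2 - x^2 - 3*x*y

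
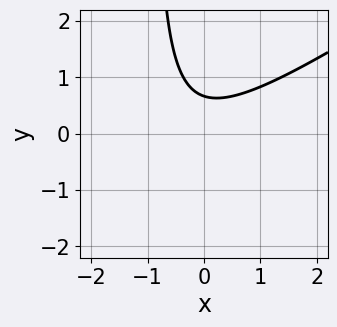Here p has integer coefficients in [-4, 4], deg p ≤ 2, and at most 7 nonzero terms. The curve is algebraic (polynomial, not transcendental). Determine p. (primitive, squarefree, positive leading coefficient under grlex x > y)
2*x^2 - 3*x*y + x - 3*y + 2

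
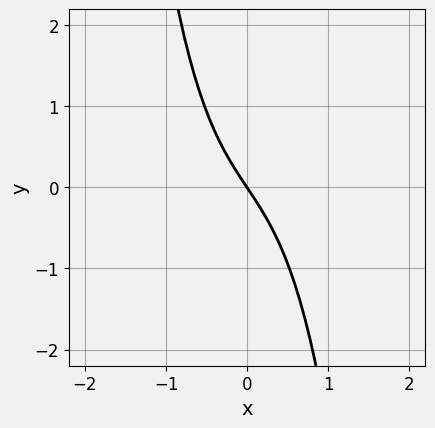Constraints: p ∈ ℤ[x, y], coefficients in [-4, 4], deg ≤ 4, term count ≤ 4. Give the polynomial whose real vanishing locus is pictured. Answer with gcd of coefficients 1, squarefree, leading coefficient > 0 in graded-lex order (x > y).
3*x^3 + 3*x + 2*y

The degree is 3 — a generic line meets the curve in up to 3 points.
Reading off the gridlines: it meets the x-axis at x = 0 (among the integer gridlines); it meets the y-axis at y = 0 (among the integer gridlines).
Together with the visible shape, these determine p as stated.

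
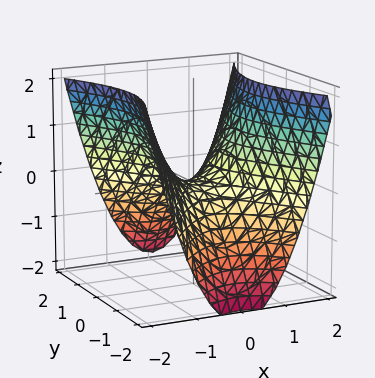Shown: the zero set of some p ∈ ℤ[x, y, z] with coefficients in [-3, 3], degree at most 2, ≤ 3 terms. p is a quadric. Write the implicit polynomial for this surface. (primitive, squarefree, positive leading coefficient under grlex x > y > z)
2*x^2 - y^2 - 2*z

deg p = 2.
Symmetries: it's symmetric under y → −y, forcing even powers of y; the x ↦ −x reflection is a symmetry, so x appears only in even powers.
Reading off the gridlines: it meets the z-axis at z = 0 (among the integer gridlines); one y-axis crossing is at y = 0.
These observations pin down the coefficients.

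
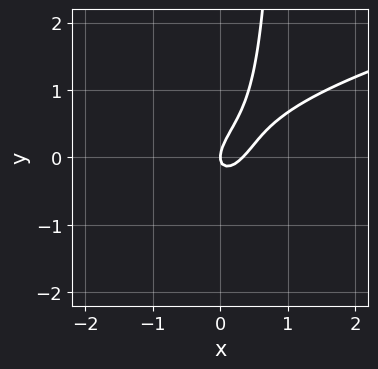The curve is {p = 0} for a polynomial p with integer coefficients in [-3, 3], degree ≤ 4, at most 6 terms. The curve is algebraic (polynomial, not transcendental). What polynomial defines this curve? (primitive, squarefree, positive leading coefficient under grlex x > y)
The degree is 3 — a generic line meets the curve in up to 3 points.
From the visible intercepts: it meets the x-axis at x = 0 (among the integer gridlines); it crosses the y-axis at the gridline y = 0.
The integer polynomial consistent with all of this is the stated p.

2*x*y^2 - 3*x^2 + 3*x*y - 2*y^2 + x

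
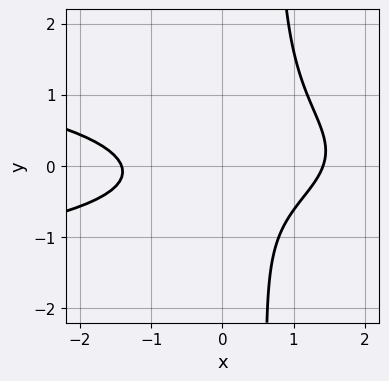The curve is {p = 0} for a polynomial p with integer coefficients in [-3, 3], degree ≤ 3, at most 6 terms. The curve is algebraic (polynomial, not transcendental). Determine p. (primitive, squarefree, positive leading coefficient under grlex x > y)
3*x*y^2 + x^2 - 2*y^2 - y - 2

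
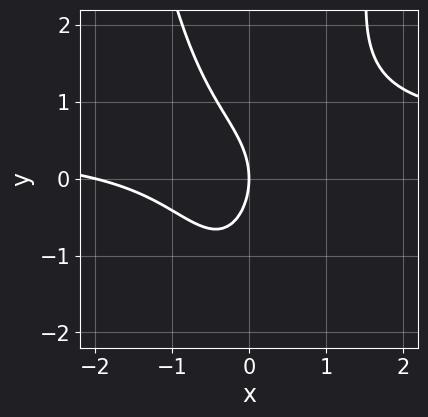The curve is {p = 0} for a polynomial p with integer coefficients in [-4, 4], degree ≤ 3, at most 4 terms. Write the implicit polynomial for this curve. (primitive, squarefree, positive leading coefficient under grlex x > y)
1. The degree is 3 — a generic line meets the curve in up to 3 points.
2. Reading off the gridlines: the x-axis gridline crossings are at x ∈ {-2, 0}; one y-axis crossing is at y = 0.
3. Matching integer coefficients to the picture gives p.

2*x^2*y - x^2 - y^2 - 2*x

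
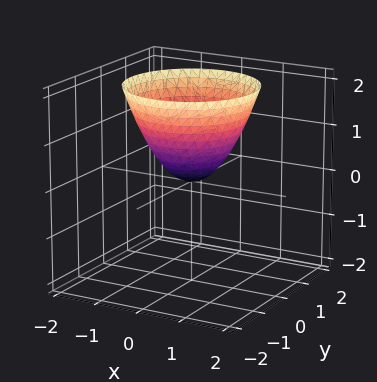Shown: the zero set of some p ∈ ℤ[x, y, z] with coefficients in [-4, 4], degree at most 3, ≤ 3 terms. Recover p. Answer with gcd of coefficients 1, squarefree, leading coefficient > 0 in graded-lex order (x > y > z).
x^2 + y^2 - z

First, deg p = 2. A paraboloid; a quadric.
Next, by symmetry, every cross-section ⟂ z is a circle, so x, y appear only via x² + y².
Next, from the visible intercepts: a circular section at z = 1 has radius exactly 1; one z-axis crossing is at z = 0.
Finally, the integer polynomial consistent with all of this is the stated p.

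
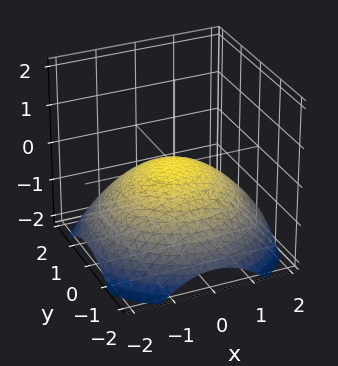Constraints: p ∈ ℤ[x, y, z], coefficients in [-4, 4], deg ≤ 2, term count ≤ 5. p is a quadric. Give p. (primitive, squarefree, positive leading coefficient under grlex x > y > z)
First, degree: a paraboloid; a quadric, so deg p = 2.
Then, symmetries: rotational symmetry about the z-axis ⇒ p depends on x, y only through x² + y².
Then, from the visible intercepts: it meets the y-axis at y = 0 (among the integer gridlines); it meets the z-axis at z = 0 (among the integer gridlines).
Finally, the integer polynomial consistent with all of this is the stated p.

x^2 + y^2 + 3*z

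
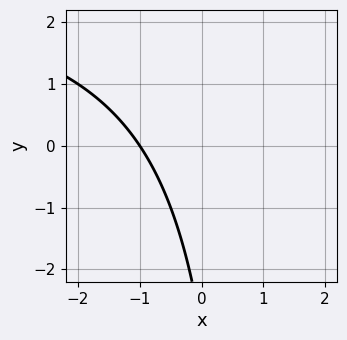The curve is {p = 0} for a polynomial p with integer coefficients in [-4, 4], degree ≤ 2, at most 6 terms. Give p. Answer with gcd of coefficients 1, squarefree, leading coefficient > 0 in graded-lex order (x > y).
First, degree: a generic line meets the curve in up to 2 points, so deg p = 2.
Next, observable constraints: no y-intercept at any integer in the box; it meets the x-axis at x = -1 (among the integer gridlines).
Finally, the integer polynomial consistent with all of this is the stated p.

x*y - 3*x - y - 3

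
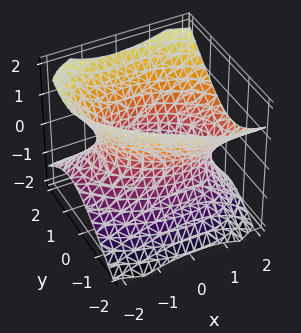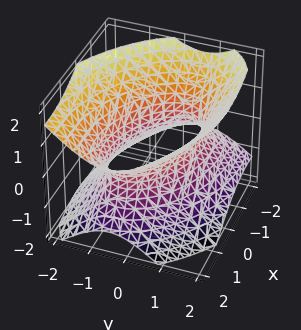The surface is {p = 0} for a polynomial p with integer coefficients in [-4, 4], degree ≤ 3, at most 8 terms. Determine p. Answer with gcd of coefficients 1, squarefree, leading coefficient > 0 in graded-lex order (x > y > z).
x^2 + x*y - x*z + 2*y^2 - 2*z^2 - 2

First, degree: no degree-1 surface has this shape, so deg p = 2.
Then, from the axis intercepts and sections: no z-intercept at any integer in the box; among the integer gridlines, it crosses the y-axis at y ∈ {-1, 1}.
Finally, matching integer coefficients to the picture gives p.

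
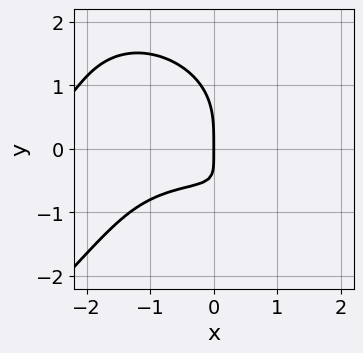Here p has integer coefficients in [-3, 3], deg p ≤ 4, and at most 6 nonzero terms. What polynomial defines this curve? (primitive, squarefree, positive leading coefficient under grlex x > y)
First, deg p = 4.
Next, from the axis intercepts and sections: one x-axis crossing is at x = 0; it crosses the y-axis at the gridline y = 0.
Finally, these observations pin down the coefficients.

x^3*y - y^4 - 3*x*y - 2*x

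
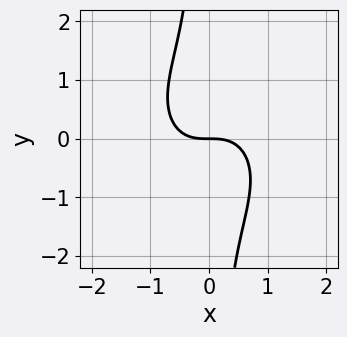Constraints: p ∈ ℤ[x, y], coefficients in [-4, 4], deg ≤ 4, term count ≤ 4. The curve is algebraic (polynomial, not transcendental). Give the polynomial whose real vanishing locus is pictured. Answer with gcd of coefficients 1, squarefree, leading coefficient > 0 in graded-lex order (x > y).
(a) Degree: the shape is more complex than any degree-2 curve, so deg p = 3.
(b) Checking where it meets the axes: it crosses the y-axis at the gridline y = 0; it meets the x-axis at x = 0 (among the integer gridlines).
(c) Matching integer coefficients to the picture gives p.

x^3 + x*y^2 + y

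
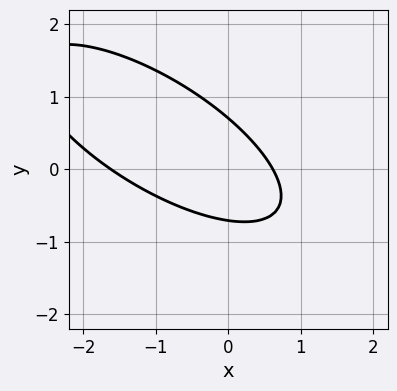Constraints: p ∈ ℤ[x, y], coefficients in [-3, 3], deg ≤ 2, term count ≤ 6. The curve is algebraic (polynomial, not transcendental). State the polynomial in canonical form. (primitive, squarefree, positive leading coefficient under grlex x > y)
x^2 + 2*x*y + 2*y^2 + x - 1

1. deg p = 2.
2. Solving for integer coefficients yields p as stated.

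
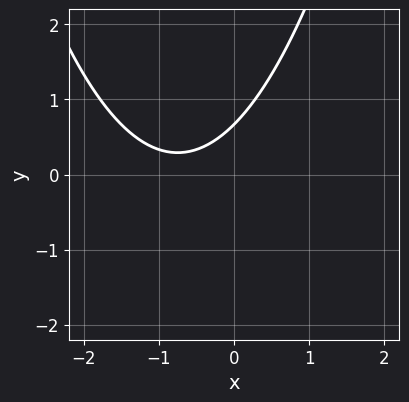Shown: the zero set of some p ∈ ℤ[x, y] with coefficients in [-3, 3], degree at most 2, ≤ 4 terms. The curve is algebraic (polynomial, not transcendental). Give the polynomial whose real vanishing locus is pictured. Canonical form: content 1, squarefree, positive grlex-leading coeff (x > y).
2*x^2 + 3*x - 3*y + 2

1. Degree: a generic line meets the curve in up to 2 points, so deg p = 2.
2. From the visible intercepts: it misses every integer gridline on the x-axis.
3. Putting this together gives p.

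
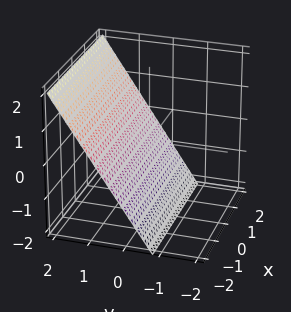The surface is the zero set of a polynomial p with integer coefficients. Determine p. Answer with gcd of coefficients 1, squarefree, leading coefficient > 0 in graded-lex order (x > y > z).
3*y - 2*z - 2

(a) Degree: every cross-section is a straight line — this is a plane, so deg p = 1.
(b) Observable constraints: it crosses the z-axis at the gridline z = -1; no x-intercept at any integer in the box.
(c) These observations pin down the coefficients.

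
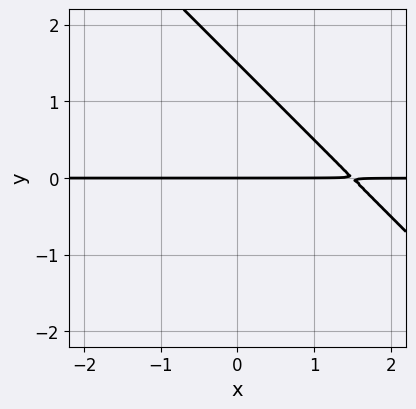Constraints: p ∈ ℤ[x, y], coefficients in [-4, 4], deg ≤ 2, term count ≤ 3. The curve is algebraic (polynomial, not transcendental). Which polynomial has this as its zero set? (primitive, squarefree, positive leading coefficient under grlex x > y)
2*x*y + 2*y^2 - 3*y

First, the degree is 2 — a generic line meets the curve in up to 2 points.
Next, checking where it meets the axes: it meets the y-axis at y = 0 (among the integer gridlines); every point of the x-axis in the box is on the curve.
Finally, together with the visible shape, these determine p as stated.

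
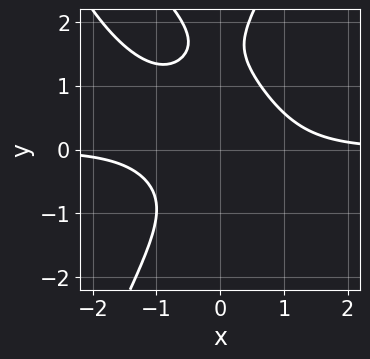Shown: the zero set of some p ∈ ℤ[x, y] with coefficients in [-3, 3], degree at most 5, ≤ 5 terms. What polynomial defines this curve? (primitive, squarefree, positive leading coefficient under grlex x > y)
3*x^3*y + 3*x^2*y^2 - y^4 + 2*y^3 - 3

First, deg p = 4.
Next, from the visible intercepts: no y-intercept at any integer in the box; it misses every integer gridline on the x-axis.
Finally, solving for integer coefficients yields p as stated.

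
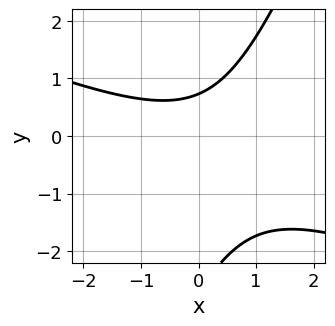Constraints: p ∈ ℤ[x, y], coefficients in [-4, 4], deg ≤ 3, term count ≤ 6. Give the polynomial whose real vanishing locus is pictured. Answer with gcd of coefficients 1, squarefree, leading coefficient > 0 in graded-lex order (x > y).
x^2 + 2*x*y - y^2 - 2*y + 2

1. Degree: no degree-1 curve has this shape, so deg p = 2.
2. Observable constraints: it misses every integer gridline on the x-axis.
3. Matching integer coefficients to the picture gives p.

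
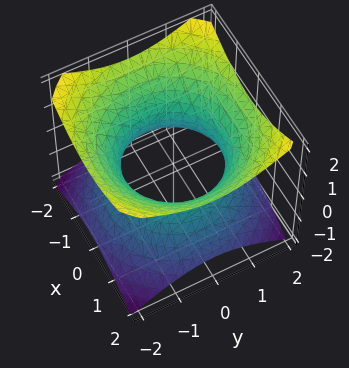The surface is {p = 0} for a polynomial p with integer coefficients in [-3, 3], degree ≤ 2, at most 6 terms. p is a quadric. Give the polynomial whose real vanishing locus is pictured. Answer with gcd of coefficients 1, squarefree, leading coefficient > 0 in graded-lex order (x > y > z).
2*x^2 + 2*y^2 - 3*z^2 - 3

First, deg p = 2. An hourglass — one-sheet hyperboloid; a quadric.
Next, symmetries: it's symmetric under z → −z, forcing even powers of z; every cross-section ⟂ z is a circle, so x, y appear only via x² + y².
Next, from the visible intercepts: a circular section at z = 0 has radius between 1 and 2; the surface avoids every integer z-axis point in the box.
Finally, the integer polynomial consistent with all of this is the stated p.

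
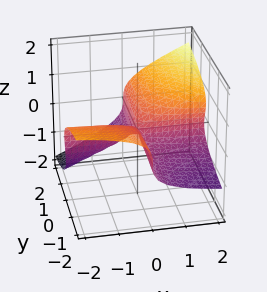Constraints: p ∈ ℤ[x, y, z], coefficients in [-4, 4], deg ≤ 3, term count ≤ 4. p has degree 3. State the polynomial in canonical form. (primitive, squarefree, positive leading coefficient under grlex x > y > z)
x*z^2 - 2*z^3 + x*y

(a) deg p = 3.
(b) From the visible intercepts: the visible x-axis segment lies entirely on the surface; one z-axis crossing is at z = 0.
(c) Solving for integer coefficients yields p as stated.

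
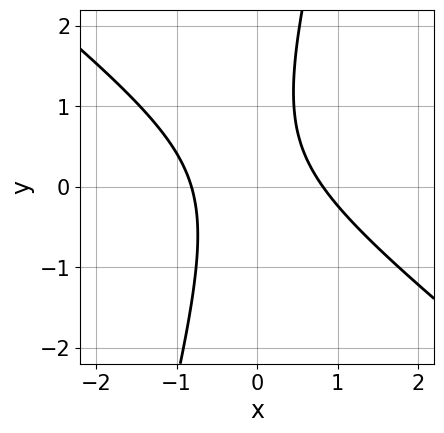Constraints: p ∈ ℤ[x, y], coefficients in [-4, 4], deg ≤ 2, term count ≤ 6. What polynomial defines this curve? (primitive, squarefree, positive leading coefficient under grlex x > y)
First, degree: a generic line meets the curve in up to 2 points, so deg p = 2.
Then, observable constraints: it misses every integer gridline on the y-axis.
Finally, fitting integer coefficients to these (and the overall shape) gives p.

3*x^2 + 3*x*y - y^2 + y - 2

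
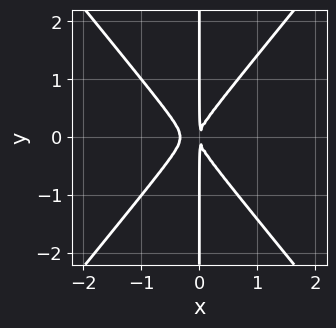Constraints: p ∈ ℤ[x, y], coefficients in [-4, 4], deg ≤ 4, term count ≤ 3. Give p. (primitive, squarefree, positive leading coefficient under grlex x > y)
3*x^3 - 2*x*y^2 + x^2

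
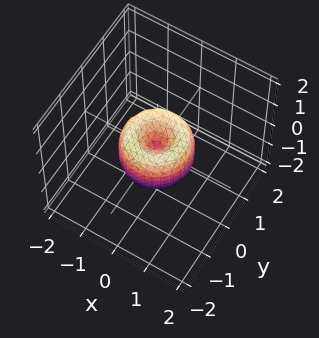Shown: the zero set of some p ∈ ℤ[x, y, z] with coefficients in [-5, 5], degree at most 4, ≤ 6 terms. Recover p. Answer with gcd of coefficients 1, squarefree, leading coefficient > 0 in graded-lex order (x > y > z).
2*x^4 + 4*x^2*y^2 + 2*y^4 - 2*x^2 - 2*y^2 + z^2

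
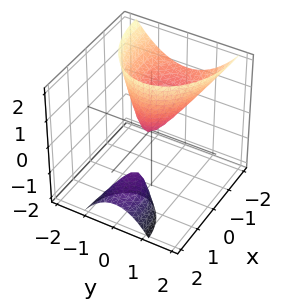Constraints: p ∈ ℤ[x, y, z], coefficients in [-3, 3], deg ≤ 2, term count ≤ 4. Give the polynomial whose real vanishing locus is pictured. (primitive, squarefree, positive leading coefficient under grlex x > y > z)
1. I count 2 distinct pieces. They look like related sheets of one shape, so recover p as a whole.
2. deg p = 2. No degree-1 surface has this shape.
3. Checking where it meets the axes: it meets the z-axis at z = 0 (among the integer gridlines); it meets the y-axis at y = 0 (among the integer gridlines); it crosses the x-axis at the gridline x = 0.
4. The integer polynomial consistent with all of this is the stated p.

x^2 + 2*x*z + 2*y^2 - z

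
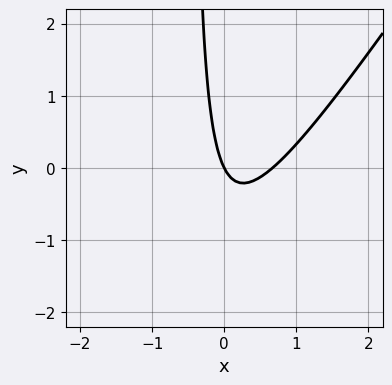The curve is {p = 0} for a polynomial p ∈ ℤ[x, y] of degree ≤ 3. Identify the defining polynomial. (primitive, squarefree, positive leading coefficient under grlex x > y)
First, deg p = 2.
Then, reading off the gridlines: it crosses the x-axis at the gridline x = 0; it meets the y-axis at y = 0 (among the integer gridlines).
Finally, fitting integer coefficients to these (and the overall shape) gives p.

3*x^2 - 2*x*y - 2*x - y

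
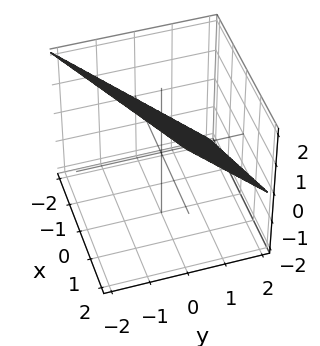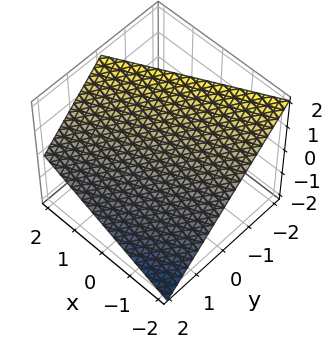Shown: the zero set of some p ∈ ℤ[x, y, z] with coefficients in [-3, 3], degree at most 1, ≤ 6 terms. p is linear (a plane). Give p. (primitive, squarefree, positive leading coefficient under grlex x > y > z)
x - 2*y - 2*z + 2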